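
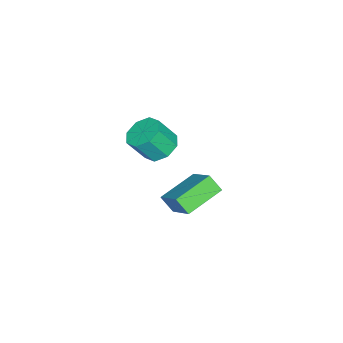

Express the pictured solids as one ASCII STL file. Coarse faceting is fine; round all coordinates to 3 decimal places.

solid 
facet normal -0.325 0.463 -0.825
outer loop
vertex 1.685 -2.667 0.878
vertex 1.13 -2.12 1.404
vertex 2.014 -2.062 1.088
endloop
endfacet
facet normal 0.828 -0.282 -0.485
outer loop
vertex 1.685 -2.667 0.878
vertex 2.014 -2.062 1.088
vertex 2.164 -3.347 2.09
endloop
endfacet
facet normal 0.828 -0.282 -0.485
outer loop
vertex 2.164 -3.347 2.09
vertex 2.014 -2.062 1.088
vertex 2.493 -2.742 2.3
endloop
endfacet
facet normal 0.325 -0.463 0.824
outer loop
vertex 2.164 -3.347 2.09
vertex 2.493 -2.742 2.3
vertex 1.61 -2.8 2.616
endloop
endfacet
facet normal -0.325 0.463 -0.825
outer loop
vertex 2.014 -2.062 1.088
vertex 1.13 -2.12 1.404
vertex 1.825 -1.491 1.483
endloop
endfacet
facet normal 0.908 0.395 -0.137
outer loop
vertex 2.014 -2.062 1.088
vertex 1.825 -1.491 1.483
vertex 2.493 -2.742 2.3
endloop
endfacet
facet normal 0.908 0.395 -0.137
outer loop
vertex 2.493 -2.742 2.3
vertex 1.825 -1.491 1.483
vertex 2.304 -2.171 2.695
endloop
endfacet
facet normal 0.325 -0.463 0.825
outer loop
vertex 2.493 -2.742 2.3
vertex 2.304 -2.171 2.695
vertex 1.61 -2.8 2.616
endloop
endfacet
facet normal -0.326 0.463 -0.824
outer loop
vertex 1.825 -1.491 1.483
vertex 1.13 -2.12 1.404
vertex 1.229 -1.289 1.832
endloop
endfacet
facet normal 0.456 0.841 0.292
outer loop
vertex 1.825 -1.491 1.483
vertex 1.229 -1.289 1.832
vertex 2.304 -2.171 2.695
endloop
endfacet
facet normal 0.456 0.841 0.292
outer loop
vertex 2.304 -2.171 2.695
vertex 1.229 -1.289 1.832
vertex 1.708 -1.969 3.044
endloop
endfacet
facet normal 0.326 -0.463 0.824
outer loop
vertex 2.304 -2.171 2.695
vertex 1.708 -1.969 3.044
vertex 1.61 -2.8 2.616
endloop
endfacet
facet normal -0.325 0.463 -0.824
outer loop
vertex 1.229 -1.289 1.832
vertex 1.13 -2.12 1.404
vertex 0.576 -1.573 1.93
endloop
endfacet
facet normal -0.263 0.793 0.549
outer loop
vertex 1.229 -1.289 1.832
vertex 0.576 -1.573 1.93
vertex 1.708 -1.969 3.044
endloop
endfacet
facet normal -0.263 0.793 0.549
outer loop
vertex 1.708 -1.969 3.044
vertex 0.576 -1.573 1.93
vertex 1.055 -2.253 3.142
endloop
endfacet
facet normal 0.325 -0.463 0.825
outer loop
vertex 1.708 -1.969 3.044
vertex 1.055 -2.253 3.142
vertex 1.61 -2.8 2.616
endloop
endfacet
facet normal -0.325 0.463 -0.824
outer loop
vertex 0.576 -1.573 1.93
vertex 1.13 -2.12 1.404
vertex 0.247 -2.178 1.72
endloop
endfacet
facet normal -0.828 0.282 0.485
outer loop
vertex 0.576 -1.573 1.93
vertex 0.247 -2.178 1.72
vertex 1.055 -2.253 3.142
endloop
endfacet
facet normal -0.828 0.282 0.485
outer loop
vertex 1.055 -2.253 3.142
vertex 0.247 -2.178 1.72
vertex 0.726 -2.858 2.932
endloop
endfacet
facet normal 0.325 -0.463 0.825
outer loop
vertex 1.055 -2.253 3.142
vertex 0.726 -2.858 2.932
vertex 1.61 -2.8 2.616
endloop
endfacet
facet normal -0.325 0.463 -0.825
outer loop
vertex 0.247 -2.178 1.72
vertex 1.13 -2.12 1.404
vertex 0.436 -2.749 1.325
endloop
endfacet
facet normal -0.908 -0.395 0.137
outer loop
vertex 0.247 -2.178 1.72
vertex 0.436 -2.749 1.325
vertex 0.726 -2.858 2.932
endloop
endfacet
facet normal -0.908 -0.395 0.137
outer loop
vertex 0.726 -2.858 2.932
vertex 0.436 -2.749 1.325
vertex 0.915 -3.429 2.537
endloop
endfacet
facet normal 0.325 -0.463 0.825
outer loop
vertex 0.726 -2.858 2.932
vertex 0.915 -3.429 2.537
vertex 1.61 -2.8 2.616
endloop
endfacet
facet normal -0.326 0.463 -0.824
outer loop
vertex 0.436 -2.749 1.325
vertex 1.13 -2.12 1.404
vertex 1.032 -2.951 0.976
endloop
endfacet
facet normal -0.456 -0.841 -0.292
outer loop
vertex 0.436 -2.749 1.325
vertex 1.032 -2.951 0.976
vertex 0.915 -3.429 2.537
endloop
endfacet
facet normal -0.456 -0.841 -0.292
outer loop
vertex 0.915 -3.429 2.537
vertex 1.032 -2.951 0.976
vertex 1.511 -3.631 2.188
endloop
endfacet
facet normal 0.326 -0.463 0.824
outer loop
vertex 0.915 -3.429 2.537
vertex 1.511 -3.631 2.188
vertex 1.61 -2.8 2.616
endloop
endfacet
facet normal -0.325 0.463 -0.825
outer loop
vertex 1.032 -2.951 0.976
vertex 1.13 -2.12 1.404
vertex 1.685 -2.667 0.878
endloop
endfacet
facet normal 0.263 -0.793 -0.549
outer loop
vertex 1.032 -2.951 0.976
vertex 1.685 -2.667 0.878
vertex 1.511 -3.631 2.188
endloop
endfacet
facet normal 0.263 -0.793 -0.549
outer loop
vertex 1.511 -3.631 2.188
vertex 1.685 -2.667 0.878
vertex 2.164 -3.347 2.09
endloop
endfacet
facet normal 0.325 -0.463 0.824
outer loop
vertex 1.511 -3.631 2.188
vertex 2.164 -3.347 2.09
vertex 1.61 -2.8 2.616
endloop
endfacet
facet normal -0.531 -0.602 -0.596
outer loop
vertex -0.317 -2.792 -3.77
vertex -2.078 -1.854 -3.148
vertex -0.227 -2.119 -4.531
endloop
endfacet
facet normal 0.843 -0.449 -0.297
outer loop
vertex 0.878 -0.866 -3.292
vertex -0.317 -2.792 -3.77
vertex -0.227 -2.119 -4.531
endloop
endfacet
facet normal -0.531 -0.602 -0.596
outer loop
vertex -0.227 -2.119 -4.531
vertex -2.078 -1.854 -3.148
vertex -1.988 -1.181 -3.909
endloop
endfacet
facet normal 0.088 0.660 -0.746
outer loop
vertex -1.988 -1.181 -3.909
vertex 0.878 -0.866 -3.292
vertex -0.227 -2.119 -4.531
endloop
endfacet
facet normal -0.088 -0.660 0.746
outer loop
vertex -0.317 -2.792 -3.77
vertex -0.973 -0.601 -1.909
vertex -2.078 -1.854 -3.148
endloop
endfacet
facet normal 0.843 -0.449 -0.297
outer loop
vertex 0.788 -1.539 -2.531
vertex -0.317 -2.792 -3.77
vertex 0.878 -0.866 -3.292
endloop
endfacet
facet normal -0.088 -0.660 0.746
outer loop
vertex 0.788 -1.539 -2.531
vertex -0.973 -0.601 -1.909
vertex -0.317 -2.792 -3.77
endloop
endfacet
facet normal -0.843 0.449 0.297
outer loop
vertex -2.078 -1.854 -3.148
vertex -0.973 -0.601 -1.909
vertex -1.988 -1.181 -3.909
endloop
endfacet
facet normal 0.088 0.660 -0.746
outer loop
vertex -0.883 0.072 -2.67
vertex 0.878 -0.866 -3.292
vertex -1.988 -1.181 -3.909
endloop
endfacet
facet normal -0.843 0.449 0.297
outer loop
vertex -1.988 -1.181 -3.909
vertex -0.973 -0.601 -1.909
vertex -0.883 0.072 -2.67
endloop
endfacet
facet normal 0.531 0.602 0.596
outer loop
vertex -0.883 0.072 -2.67
vertex 0.788 -1.539 -2.531
vertex 0.878 -0.866 -3.292
endloop
endfacet
facet normal 0.531 0.602 0.596
outer loop
vertex -0.973 -0.601 -1.909
vertex 0.788 -1.539 -2.531
vertex -0.883 0.072 -2.67
endloop
endfacet

endsolid


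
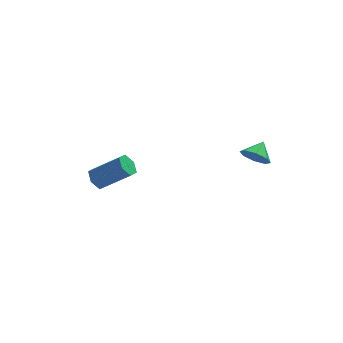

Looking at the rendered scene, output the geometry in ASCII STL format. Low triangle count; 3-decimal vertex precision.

solid 
facet normal -0.764 0.188 -0.617
outer loop
vertex -3.58 1.524 -4.496
vertex -4.011 1.634 -3.929
vertex -3.645 2.184 -4.215
endloop
endfacet
facet normal 0.639 0.354 -0.683
outer loop
vertex -3.58 1.524 -4.496
vertex -3.645 2.184 -4.215
vertex -1.998 1.137 -3.217
endloop
endfacet
facet normal 0.639 0.354 -0.683
outer loop
vertex -1.998 1.137 -3.217
vertex -3.645 2.184 -4.215
vertex -2.064 1.797 -2.937
endloop
endfacet
facet normal 0.764 -0.186 0.618
outer loop
vertex -1.998 1.137 -3.217
vertex -2.064 1.797 -2.937
vertex -2.429 1.246 -2.651
endloop
endfacet
facet normal -0.764 0.187 -0.618
outer loop
vertex -3.645 2.184 -4.215
vertex -4.011 1.634 -3.929
vertex -4.076 2.293 -3.649
endloop
endfacet
facet normal 0.241 0.971 -0.004
outer loop
vertex -3.645 2.184 -4.215
vertex -4.076 2.293 -3.649
vertex -2.064 1.797 -2.937
endloop
endfacet
facet normal 0.241 0.971 -0.004
outer loop
vertex -2.064 1.797 -2.937
vertex -4.076 2.293 -3.649
vertex -2.495 1.906 -2.37
endloop
endfacet
facet normal 0.765 -0.186 0.617
outer loop
vertex -2.064 1.797 -2.937
vertex -2.495 1.906 -2.37
vertex -2.429 1.246 -2.651
endloop
endfacet
facet normal -0.764 0.187 -0.618
outer loop
vertex -4.076 2.293 -3.649
vertex -4.011 1.634 -3.929
vertex -4.442 1.743 -3.363
endloop
endfacet
facet normal -0.398 0.618 0.679
outer loop
vertex -4.076 2.293 -3.649
vertex -4.442 1.743 -3.363
vertex -2.495 1.906 -2.37
endloop
endfacet
facet normal -0.398 0.617 0.679
outer loop
vertex -2.495 1.906 -2.37
vertex -4.442 1.743 -3.363
vertex -2.86 1.356 -2.084
endloop
endfacet
facet normal 0.764 -0.186 0.617
outer loop
vertex -2.495 1.906 -2.37
vertex -2.86 1.356 -2.084
vertex -2.429 1.246 -2.651
endloop
endfacet
facet normal -0.764 0.186 -0.618
outer loop
vertex -4.442 1.743 -3.363
vertex -4.011 1.634 -3.929
vertex -4.376 1.083 -3.643
endloop
endfacet
facet normal -0.639 -0.354 0.683
outer loop
vertex -4.442 1.743 -3.363
vertex -4.376 1.083 -3.643
vertex -2.86 1.356 -2.084
endloop
endfacet
facet normal -0.639 -0.354 0.683
outer loop
vertex -2.86 1.356 -2.084
vertex -4.376 1.083 -3.643
vertex -2.795 0.696 -2.365
endloop
endfacet
facet normal 0.764 -0.188 0.617
outer loop
vertex -2.86 1.356 -2.084
vertex -2.795 0.696 -2.365
vertex -2.429 1.246 -2.651
endloop
endfacet
facet normal -0.765 0.186 -0.617
outer loop
vertex -4.376 1.083 -3.643
vertex -4.011 1.634 -3.929
vertex -3.945 0.974 -4.21
endloop
endfacet
facet normal -0.241 -0.971 0.004
outer loop
vertex -4.376 1.083 -3.643
vertex -3.945 0.974 -4.21
vertex -2.795 0.696 -2.365
endloop
endfacet
facet normal -0.241 -0.971 0.004
outer loop
vertex -2.795 0.696 -2.365
vertex -3.945 0.974 -4.21
vertex -2.364 0.587 -2.931
endloop
endfacet
facet normal 0.764 -0.187 0.618
outer loop
vertex -2.795 0.696 -2.365
vertex -2.364 0.587 -2.931
vertex -2.429 1.246 -2.651
endloop
endfacet
facet normal -0.764 0.186 -0.617
outer loop
vertex -3.945 0.974 -4.21
vertex -4.011 1.634 -3.929
vertex -3.58 1.524 -4.496
endloop
endfacet
facet normal 0.398 -0.617 -0.679
outer loop
vertex -3.945 0.974 -4.21
vertex -3.58 1.524 -4.496
vertex -2.364 0.587 -2.931
endloop
endfacet
facet normal 0.398 -0.618 -0.679
outer loop
vertex -2.364 0.587 -2.931
vertex -3.58 1.524 -4.496
vertex -1.998 1.137 -3.217
endloop
endfacet
facet normal 0.764 -0.187 0.618
outer loop
vertex -2.364 0.587 -2.931
vertex -1.998 1.137 -3.217
vertex -2.429 1.246 -2.651
endloop
endfacet
facet normal -0.518 -0.705 -0.485
outer loop
vertex 3.788 -3.43 0.824
vertex 3.271 -3.486 1.458
vertex 3.302 -3.037 0.772
endloop
endfacet
facet normal 0.598 0.684 -0.417
outer loop
vertex 3.788 -3.43 0.824
vertex 3.302 -3.037 0.772
vertex 3.809 -2.754 1.962
endloop
endfacet
facet normal -0.518 -0.705 -0.485
outer loop
vertex 3.302 -3.037 0.772
vertex 3.271 -3.486 1.458
vertex 2.797 -2.907 1.122
endloop
endfacet
facet normal 0.069 0.964 -0.258
outer loop
vertex 3.302 -3.037 0.772
vertex 2.797 -2.907 1.122
vertex 3.809 -2.754 1.962
endloop
endfacet
facet normal -0.517 -0.705 -0.485
outer loop
vertex 2.797 -2.907 1.122
vertex 3.271 -3.486 1.458
vertex 2.57 -3.116 1.668
endloop
endfacet
facet normal -0.321 0.921 0.219
outer loop
vertex 2.797 -2.907 1.122
vertex 2.57 -3.116 1.668
vertex 3.809 -2.754 1.962
endloop
endfacet
facet normal -0.517 -0.705 -0.486
outer loop
vertex 2.57 -3.116 1.668
vertex 3.271 -3.486 1.458
vertex 2.753 -3.542 2.091
endloop
endfacet
facet normal -0.345 0.583 0.736
outer loop
vertex 2.57 -3.116 1.668
vertex 2.753 -3.542 2.091
vertex 3.809 -2.754 1.962
endloop
endfacet
facet normal -0.518 -0.703 -0.486
outer loop
vertex 2.753 -3.542 2.091
vertex 3.271 -3.486 1.458
vertex 3.239 -3.936 2.143
endloop
endfacet
facet normal 0.012 0.146 0.989
outer loop
vertex 2.753 -3.542 2.091
vertex 3.239 -3.936 2.143
vertex 3.809 -2.754 1.962
endloop
endfacet
facet normal -0.518 -0.704 -0.486
outer loop
vertex 3.239 -3.936 2.143
vertex 3.271 -3.486 1.458
vertex 3.744 -4.066 1.793
endloop
endfacet
facet normal 0.541 -0.134 0.830
outer loop
vertex 3.239 -3.936 2.143
vertex 3.744 -4.066 1.793
vertex 3.809 -2.754 1.962
endloop
endfacet
facet normal -0.518 -0.704 -0.486
outer loop
vertex 3.744 -4.066 1.793
vertex 3.271 -3.486 1.458
vertex 3.971 -3.856 1.247
endloop
endfacet
facet normal 0.931 -0.091 0.352
outer loop
vertex 3.744 -4.066 1.793
vertex 3.971 -3.856 1.247
vertex 3.809 -2.754 1.962
endloop
endfacet
facet normal -0.518 -0.704 -0.485
outer loop
vertex 3.971 -3.856 1.247
vertex 3.271 -3.486 1.458
vertex 3.788 -3.43 0.824
endloop
endfacet
facet normal 0.955 0.247 -0.164
outer loop
vertex 3.971 -3.856 1.247
vertex 3.788 -3.43 0.824
vertex 3.809 -2.754 1.962
endloop
endfacet

endsolid


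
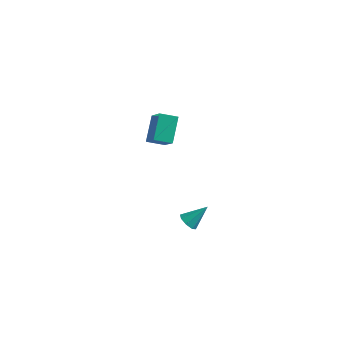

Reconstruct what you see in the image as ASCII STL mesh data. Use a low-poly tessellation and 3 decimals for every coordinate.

solid 
facet normal -0.893 -0.353 0.278
outer loop
vertex 0.535 -1.241 3.715
vertex 0.346 -0.011 4.671
vertex -0.301 -0.256 2.282
endloop
endfacet
facet normal 0.121 -0.784 -0.609
outer loop
vertex 0.574 0.091 2.009
vertex 0.535 -1.241 3.715
vertex -0.301 -0.256 2.282
endloop
endfacet
facet normal -0.893 -0.354 0.278
outer loop
vertex -0.301 -0.256 2.282
vertex 0.346 -0.011 4.671
vertex -0.491 0.975 3.238
endloop
endfacet
facet normal -0.434 0.510 -0.743
outer loop
vertex -0.491 0.975 3.238
vertex 0.574 0.091 2.009
vertex -0.301 -0.256 2.282
endloop
endfacet
facet normal 0.434 -0.510 0.742
outer loop
vertex 0.535 -1.241 3.715
vertex 1.221 0.336 4.398
vertex 0.346 -0.011 4.671
endloop
endfacet
facet normal 0.120 -0.784 -0.609
outer loop
vertex 1.411 -0.895 3.442
vertex 0.535 -1.241 3.715
vertex 0.574 0.091 2.009
endloop
endfacet
facet normal 0.433 -0.510 0.743
outer loop
vertex 1.411 -0.895 3.442
vertex 1.221 0.336 4.398
vertex 0.535 -1.241 3.715
endloop
endfacet
facet normal -0.121 0.784 0.610
outer loop
vertex 0.346 -0.011 4.671
vertex 1.221 0.336 4.398
vertex -0.491 0.975 3.238
endloop
endfacet
facet normal -0.433 0.511 -0.743
outer loop
vertex 0.385 1.321 2.965
vertex 0.574 0.091 2.009
vertex -0.491 0.975 3.238
endloop
endfacet
facet normal -0.120 0.784 0.609
outer loop
vertex -0.491 0.975 3.238
vertex 1.221 0.336 4.398
vertex 0.385 1.321 2.965
endloop
endfacet
facet normal 0.893 0.354 -0.278
outer loop
vertex 0.385 1.321 2.965
vertex 1.411 -0.895 3.442
vertex 0.574 0.091 2.009
endloop
endfacet
facet normal 0.893 0.354 -0.278
outer loop
vertex 1.221 0.336 4.398
vertex 1.411 -0.895 3.442
vertex 0.385 1.321 2.965
endloop
endfacet
facet normal -0.553 -0.534 -0.640
outer loop
vertex 2.623 -0.749 -3.706
vertex 2.14 -0.626 -3.391
vertex 2.418 -0.371 -3.844
endloop
endfacet
facet normal 0.851 0.305 -0.427
outer loop
vertex 2.623 -0.749 -3.706
vertex 2.418 -0.371 -3.844
vertex 2.92 0.126 -2.489
endloop
endfacet
facet normal -0.553 -0.534 -0.640
outer loop
vertex 2.418 -0.371 -3.844
vertex 2.14 -0.626 -3.391
vertex 2.05 -0.142 -3.717
endloop
endfacet
facet normal 0.362 0.824 -0.436
outer loop
vertex 2.418 -0.371 -3.844
vertex 2.05 -0.142 -3.717
vertex 2.92 0.126 -2.489
endloop
endfacet
facet normal -0.554 -0.533 -0.639
outer loop
vertex 2.05 -0.142 -3.717
vertex 2.14 -0.626 -3.391
vertex 1.735 -0.197 -3.398
endloop
endfacet
facet normal -0.224 0.973 -0.054
outer loop
vertex 2.05 -0.142 -3.717
vertex 1.735 -0.197 -3.398
vertex 2.92 0.126 -2.489
endloop
endfacet
facet normal -0.553 -0.533 -0.640
outer loop
vertex 1.735 -0.197 -3.398
vertex 2.14 -0.626 -3.391
vertex 1.657 -0.503 -3.076
endloop
endfacet
facet normal -0.561 0.664 0.495
outer loop
vertex 1.735 -0.197 -3.398
vertex 1.657 -0.503 -3.076
vertex 2.92 0.126 -2.489
endloop
endfacet
facet normal -0.553 -0.534 -0.640
outer loop
vertex 1.657 -0.503 -3.076
vertex 2.14 -0.626 -3.391
vertex 1.862 -0.881 -2.938
endloop
endfacet
facet normal -0.452 0.079 0.888
outer loop
vertex 1.657 -0.503 -3.076
vertex 1.862 -0.881 -2.938
vertex 2.92 0.126 -2.489
endloop
endfacet
facet normal -0.553 -0.534 -0.640
outer loop
vertex 1.862 -0.881 -2.938
vertex 2.14 -0.626 -3.391
vertex 2.23 -1.11 -3.065
endloop
endfacet
facet normal 0.037 -0.439 0.898
outer loop
vertex 1.862 -0.881 -2.938
vertex 2.23 -1.11 -3.065
vertex 2.92 0.126 -2.489
endloop
endfacet
facet normal -0.554 -0.533 -0.639
outer loop
vertex 2.23 -1.11 -3.065
vertex 2.14 -0.626 -3.391
vertex 2.545 -1.055 -3.384
endloop
endfacet
facet normal 0.624 -0.588 0.515
outer loop
vertex 2.23 -1.11 -3.065
vertex 2.545 -1.055 -3.384
vertex 2.92 0.126 -2.489
endloop
endfacet
facet normal -0.553 -0.533 -0.640
outer loop
vertex 2.545 -1.055 -3.384
vertex 2.14 -0.626 -3.391
vertex 2.623 -0.749 -3.706
endloop
endfacet
facet normal 0.960 -0.280 -0.033
outer loop
vertex 2.545 -1.055 -3.384
vertex 2.623 -0.749 -3.706
vertex 2.92 0.126 -2.489
endloop
endfacet

endsolid


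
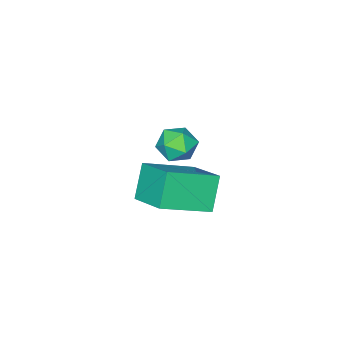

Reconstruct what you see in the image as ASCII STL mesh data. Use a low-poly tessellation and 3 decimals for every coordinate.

solid 
facet normal -0.708 0.562 -0.428
outer loop
vertex -2.24 -3.122 -1.445
vertex -2.677 -3.573 -1.315
vertex -2.562 -3.106 -0.891
endloop
endfacet
facet normal -0.195 0.971 -0.141
outer loop
vertex -2.24 -3.122 -1.445
vertex -2.562 -3.106 -0.891
vertex -1.933 -2.981 -0.9
endloop
endfacet
facet normal 0.425 0.789 -0.443
outer loop
vertex -2.24 -3.122 -1.445
vertex -1.933 -2.981 -0.9
vertex -1.66 -3.37 -1.331
endloop
endfacet
facet normal 0.295 0.270 -0.916
outer loop
vertex -2.24 -3.122 -1.445
vertex -1.66 -3.37 -1.331
vertex -2.12 -3.736 -1.587
endloop
endfacet
facet normal -0.404 0.130 -0.905
outer loop
vertex -2.24 -3.122 -1.445
vertex -2.12 -3.736 -1.587
vertex -2.677 -3.573 -1.315
endloop
endfacet
facet normal -0.155 0.818 0.554
outer loop
vertex -1.933 -2.981 -0.9
vertex -2.562 -3.106 -0.891
vertex -2.18 -3.344 -0.433
endloop
endfacet
facet normal -0.983 0.158 0.093
outer loop
vertex -2.562 -3.106 -0.891
vertex -2.677 -3.573 -1.315
vertex -2.64 -3.71 -0.689
endloop
endfacet
facet normal -0.491 -0.542 -0.681
outer loop
vertex -2.677 -3.573 -1.315
vertex -2.12 -3.736 -1.587
vertex -2.367 -4.099 -1.12
endloop
endfacet
facet normal 0.641 -0.317 -0.699
outer loop
vertex -2.12 -3.736 -1.587
vertex -1.66 -3.37 -1.331
vertex -1.738 -3.974 -1.129
endloop
endfacet
facet normal 0.849 0.524 0.065
outer loop
vertex -1.66 -3.37 -1.331
vertex -1.933 -2.981 -0.9
vertex -1.623 -3.507 -0.705
endloop
endfacet
facet normal -0.295 -0.270 0.916
outer loop
vertex -2.06 -3.958 -0.575
vertex -2.18 -3.344 -0.433
vertex -2.64 -3.71 -0.689
endloop
endfacet
facet normal -0.425 -0.789 0.443
outer loop
vertex -2.06 -3.958 -0.575
vertex -2.64 -3.71 -0.689
vertex -2.367 -4.099 -1.12
endloop
endfacet
facet normal 0.195 -0.971 0.141
outer loop
vertex -2.06 -3.958 -0.575
vertex -2.367 -4.099 -1.12
vertex -1.738 -3.974 -1.129
endloop
endfacet
facet normal 0.708 -0.562 0.428
outer loop
vertex -2.06 -3.958 -0.575
vertex -1.738 -3.974 -1.129
vertex -1.623 -3.507 -0.705
endloop
endfacet
facet normal 0.404 -0.130 0.905
outer loop
vertex -2.06 -3.958 -0.575
vertex -1.623 -3.507 -0.705
vertex -2.18 -3.344 -0.433
endloop
endfacet
facet normal -0.641 0.317 0.699
outer loop
vertex -2.64 -3.71 -0.689
vertex -2.18 -3.344 -0.433
vertex -2.562 -3.106 -0.891
endloop
endfacet
facet normal -0.849 -0.524 -0.065
outer loop
vertex -2.367 -4.099 -1.12
vertex -2.64 -3.71 -0.689
vertex -2.677 -3.573 -1.315
endloop
endfacet
facet normal 0.155 -0.818 -0.554
outer loop
vertex -1.738 -3.974 -1.129
vertex -2.367 -4.099 -1.12
vertex -2.12 -3.736 -1.587
endloop
endfacet
facet normal 0.983 -0.158 -0.093
outer loop
vertex -1.623 -3.507 -0.705
vertex -1.738 -3.974 -1.129
vertex -1.66 -3.37 -1.331
endloop
endfacet
facet normal 0.491 0.542 0.681
outer loop
vertex -2.18 -3.344 -0.433
vertex -1.623 -3.507 -0.705
vertex -1.933 -2.981 -0.9
endloop
endfacet
facet normal -0.512 -0.268 0.816
outer loop
vertex 1.12 -0.621 1.736
vertex -0.168 -0.047 1.117
vertex 0.866 -1.767 1.201
endloop
endfacet
facet normal 0.837 -0.373 0.401
outer loop
vertex 1.428 -1.473 0.303
vertex 1.12 -0.621 1.736
vertex 0.866 -1.767 1.201
endloop
endfacet
facet normal -0.511 -0.267 0.817
outer loop
vertex 0.866 -1.767 1.201
vertex -0.168 -0.047 1.117
vertex -0.422 -1.193 0.583
endloop
endfacet
facet normal -0.197 -0.889 -0.414
outer loop
vertex -0.422 -1.193 0.583
vertex 1.428 -1.473 0.303
vertex 0.866 -1.767 1.201
endloop
endfacet
facet normal 0.197 0.889 0.414
outer loop
vertex 1.12 -0.621 1.736
vertex 0.394 0.247 0.219
vertex -0.168 -0.047 1.117
endloop
endfacet
facet normal 0.837 -0.372 0.401
outer loop
vertex 1.682 -0.327 0.837
vertex 1.12 -0.621 1.736
vertex 1.428 -1.473 0.303
endloop
endfacet
facet normal 0.197 0.889 0.414
outer loop
vertex 1.682 -0.327 0.837
vertex 0.394 0.247 0.219
vertex 1.12 -0.621 1.736
endloop
endfacet
facet normal -0.837 0.373 -0.402
outer loop
vertex -0.168 -0.047 1.117
vertex 0.394 0.247 0.219
vertex -0.422 -1.193 0.583
endloop
endfacet
facet normal -0.197 -0.889 -0.414
outer loop
vertex 0.14 -0.899 -0.316
vertex 1.428 -1.473 0.303
vertex -0.422 -1.193 0.583
endloop
endfacet
facet normal -0.837 0.373 -0.401
outer loop
vertex -0.422 -1.193 0.583
vertex 0.394 0.247 0.219
vertex 0.14 -0.899 -0.316
endloop
endfacet
facet normal 0.512 0.267 -0.817
outer loop
vertex 0.14 -0.899 -0.316
vertex 1.682 -0.327 0.837
vertex 1.428 -1.473 0.303
endloop
endfacet
facet normal 0.511 0.268 -0.817
outer loop
vertex 0.394 0.247 0.219
vertex 1.682 -0.327 0.837
vertex 0.14 -0.899 -0.316
endloop
endfacet

endsolid


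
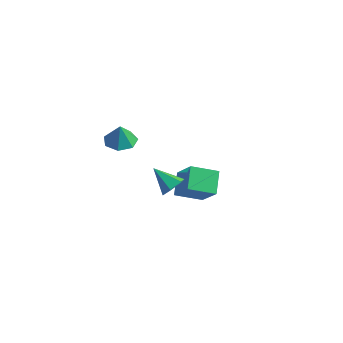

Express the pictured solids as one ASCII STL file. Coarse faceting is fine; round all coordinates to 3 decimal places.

solid 
facet normal -0.087 0.120 -0.989
outer loop
vertex -0.608 -3.308 2.888
vertex -1.482 -3.167 2.982
vertex -0.82 -2.573 2.996
endloop
endfacet
facet normal 0.846 0.170 0.506
outer loop
vertex -0.608 -3.308 2.888
vertex -0.82 -2.573 2.996
vertex -1.378 -3.313 4.178
endloop
endfacet
facet normal -0.087 0.120 -0.989
outer loop
vertex -0.82 -2.573 2.996
vertex -1.482 -3.167 2.982
vertex -1.53 -2.286 3.093
endloop
endfacet
facet normal 0.367 0.701 0.612
outer loop
vertex -0.82 -2.573 2.996
vertex -1.53 -2.286 3.093
vertex -1.378 -3.313 4.178
endloop
endfacet
facet normal -0.086 0.120 -0.989
outer loop
vertex -1.53 -2.286 3.093
vertex -1.482 -3.167 2.982
vertex -2.204 -2.662 3.106
endloop
endfacet
facet normal -0.352 0.655 0.669
outer loop
vertex -1.53 -2.286 3.093
vertex -2.204 -2.662 3.106
vertex -1.378 -3.313 4.178
endloop
endfacet
facet normal -0.085 0.121 -0.989
outer loop
vertex -2.204 -2.662 3.106
vertex -1.482 -3.167 2.982
vertex -2.335 -3.419 3.025
endloop
endfacet
facet normal -0.771 0.066 0.634
outer loop
vertex -2.204 -2.662 3.106
vertex -2.335 -3.419 3.025
vertex -1.378 -3.313 4.178
endloop
endfacet
facet normal -0.085 0.120 -0.989
outer loop
vertex -2.335 -3.419 3.025
vertex -1.482 -3.167 2.982
vertex -1.823 -3.986 2.912
endloop
endfacet
facet normal -0.573 -0.623 0.533
outer loop
vertex -2.335 -3.419 3.025
vertex -1.823 -3.986 2.912
vertex -1.378 -3.313 4.178
endloop
endfacet
facet normal -0.086 0.120 -0.989
outer loop
vertex -1.823 -3.986 2.912
vertex -1.482 -3.167 2.982
vertex -1.055 -3.937 2.851
endloop
endfacet
facet normal 0.092 -0.892 0.442
outer loop
vertex -1.823 -3.986 2.912
vertex -1.055 -3.937 2.851
vertex -1.378 -3.313 4.178
endloop
endfacet
facet normal -0.087 0.120 -0.989
outer loop
vertex -1.055 -3.937 2.851
vertex -1.482 -3.167 2.982
vertex -0.608 -3.308 2.888
endloop
endfacet
facet normal 0.724 -0.540 0.430
outer loop
vertex -1.055 -3.937 2.851
vertex -0.608 -3.308 2.888
vertex -1.378 -3.313 4.178
endloop
endfacet
facet normal 0.788 0.040 -0.614
outer loop
vertex 2.351 -3.231 1.576
vertex 1.899 -3.279 0.993
vertex 2.079 -2.616 1.267
endloop
endfacet
facet normal 0.149 0.496 0.856
outer loop
vertex 2.351 -3.231 1.576
vertex 2.079 -2.616 1.267
vertex 0.701 -3.341 1.927
endloop
endfacet
facet normal 0.787 0.040 -0.615
outer loop
vertex 2.079 -2.616 1.267
vertex 1.899 -3.279 0.993
vertex 1.626 -2.664 0.684
endloop
endfacet
facet normal -0.372 0.903 0.215
outer loop
vertex 2.079 -2.616 1.267
vertex 1.626 -2.664 0.684
vertex 0.701 -3.341 1.927
endloop
endfacet
facet normal 0.788 0.041 -0.614
outer loop
vertex 1.626 -2.664 0.684
vertex 1.899 -3.279 0.993
vertex 1.446 -3.327 0.409
endloop
endfacet
facet normal -0.827 0.392 -0.402
outer loop
vertex 1.626 -2.664 0.684
vertex 1.446 -3.327 0.409
vertex 0.701 -3.341 1.927
endloop
endfacet
facet normal 0.788 0.040 -0.614
outer loop
vertex 1.446 -3.327 0.409
vertex 1.899 -3.279 0.993
vertex 1.718 -3.942 0.718
endloop
endfacet
facet normal -0.761 -0.527 -0.378
outer loop
vertex 1.446 -3.327 0.409
vertex 1.718 -3.942 0.718
vertex 0.701 -3.341 1.927
endloop
endfacet
facet normal 0.787 0.040 -0.615
outer loop
vertex 1.718 -3.942 0.718
vertex 1.899 -3.279 0.993
vertex 2.171 -3.894 1.301
endloop
endfacet
facet normal -0.240 -0.935 0.263
outer loop
vertex 1.718 -3.942 0.718
vertex 2.171 -3.894 1.301
vertex 0.701 -3.341 1.927
endloop
endfacet
facet normal 0.788 0.041 -0.614
outer loop
vertex 2.171 -3.894 1.301
vertex 1.899 -3.279 0.993
vertex 2.351 -3.231 1.576
endloop
endfacet
facet normal 0.215 -0.423 0.880
outer loop
vertex 2.171 -3.894 1.301
vertex 2.351 -3.231 1.576
vertex 0.701 -3.341 1.927
endloop
endfacet
facet normal -0.674 -0.648 0.353
outer loop
vertex 0.132 0.393 -2.455
vertex -0.448 1.475 -1.576
vertex -1.117 0.902 -3.905
endloop
endfacet
facet normal 0.384 -0.716 -0.582
outer loop
vertex -0.012 1.965 -4.484
vertex 0.132 0.393 -2.455
vertex -1.117 0.902 -3.905
endloop
endfacet
facet normal -0.674 -0.649 0.353
outer loop
vertex -1.117 0.902 -3.905
vertex -0.448 1.475 -1.576
vertex -1.697 1.984 -3.025
endloop
endfacet
facet normal -0.631 0.257 -0.732
outer loop
vertex -1.697 1.984 -3.025
vertex -0.012 1.965 -4.484
vertex -1.117 0.902 -3.905
endloop
endfacet
facet normal 0.631 -0.257 0.732
outer loop
vertex 0.132 0.393 -2.455
vertex 0.657 2.538 -2.155
vertex -0.448 1.475 -1.576
endloop
endfacet
facet normal 0.384 -0.717 -0.582
outer loop
vertex 1.237 1.456 -3.035
vertex 0.132 0.393 -2.455
vertex -0.012 1.965 -4.484
endloop
endfacet
facet normal 0.631 -0.257 0.732
outer loop
vertex 1.237 1.456 -3.035
vertex 0.657 2.538 -2.155
vertex 0.132 0.393 -2.455
endloop
endfacet
facet normal -0.384 0.716 0.583
outer loop
vertex -0.448 1.475 -1.576
vertex 0.657 2.538 -2.155
vertex -1.697 1.984 -3.025
endloop
endfacet
facet normal -0.631 0.257 -0.732
outer loop
vertex -0.592 3.047 -3.605
vertex -0.012 1.965 -4.484
vertex -1.697 1.984 -3.025
endloop
endfacet
facet normal -0.384 0.717 0.582
outer loop
vertex -1.697 1.984 -3.025
vertex 0.657 2.538 -2.155
vertex -0.592 3.047 -3.605
endloop
endfacet
facet normal 0.674 0.648 -0.353
outer loop
vertex -0.592 3.047 -3.605
vertex 1.237 1.456 -3.035
vertex -0.012 1.965 -4.484
endloop
endfacet
facet normal 0.674 0.649 -0.353
outer loop
vertex 0.657 2.538 -2.155
vertex 1.237 1.456 -3.035
vertex -0.592 3.047 -3.605
endloop
endfacet

endsolid


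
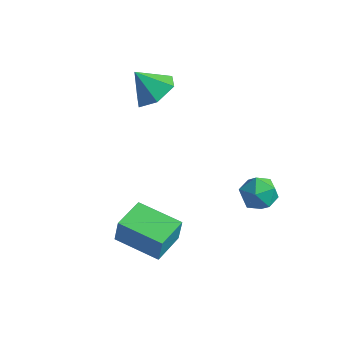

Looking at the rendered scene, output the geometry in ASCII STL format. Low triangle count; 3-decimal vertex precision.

solid 
facet normal 0.578 0.220 -0.786
outer loop
vertex -2.411 1.631 0.362
vertex -2.957 2.314 0.151
vertex -2.259 2.45 0.703
endloop
endfacet
facet normal 0.361 -0.415 0.835
outer loop
vertex -2.411 1.631 0.362
vertex -2.259 2.45 0.703
vertex -3.663 2.046 1.109
endloop
endfacet
facet normal 0.578 0.220 -0.786
outer loop
vertex -2.259 2.45 0.703
vertex -2.957 2.314 0.151
vertex -2.806 3.133 0.492
endloop
endfacet
facet normal 0.147 0.398 0.906
outer loop
vertex -2.259 2.45 0.703
vertex -2.806 3.133 0.492
vertex -3.663 2.046 1.109
endloop
endfacet
facet normal 0.578 0.220 -0.786
outer loop
vertex -2.806 3.133 0.492
vertex -2.957 2.314 0.151
vertex -3.504 2.997 -0.06
endloop
endfacet
facet normal -0.525 0.694 0.493
outer loop
vertex -2.806 3.133 0.492
vertex -3.504 2.997 -0.06
vertex -3.663 2.046 1.109
endloop
endfacet
facet normal 0.578 0.220 -0.786
outer loop
vertex -3.504 2.997 -0.06
vertex -2.957 2.314 0.151
vertex -3.655 2.178 -0.401
endloop
endfacet
facet normal -0.984 0.177 0.010
outer loop
vertex -3.504 2.997 -0.06
vertex -3.655 2.178 -0.401
vertex -3.663 2.046 1.109
endloop
endfacet
facet normal 0.578 0.220 -0.786
outer loop
vertex -3.655 2.178 -0.401
vertex -2.957 2.314 0.151
vertex -3.108 1.495 -0.19
endloop
endfacet
facet normal -0.770 -0.635 -0.060
outer loop
vertex -3.655 2.178 -0.401
vertex -3.108 1.495 -0.19
vertex -3.663 2.046 1.109
endloop
endfacet
facet normal 0.579 0.220 -0.785
outer loop
vertex -3.108 1.495 -0.19
vertex -2.957 2.314 0.151
vertex -2.411 1.631 0.362
endloop
endfacet
facet normal -0.098 -0.931 0.353
outer loop
vertex -3.108 1.495 -0.19
vertex -2.411 1.631 0.362
vertex -3.663 2.046 1.109
endloop
endfacet
facet normal 0.223 0.543 0.809
outer loop
vertex 1.486 2.945 -3.027
vertex 1.257 2.349 -2.564
vertex 2.007 2.397 -2.803
endloop
endfacet
facet normal 0.644 0.719 0.260
outer loop
vertex 1.486 2.945 -3.027
vertex 2.007 2.397 -2.803
vertex 2.009 2.664 -3.545
endloop
endfacet
facet normal 0.226 0.934 -0.278
outer loop
vertex 1.486 2.945 -3.027
vertex 2.009 2.664 -3.545
vertex 1.261 2.78 -3.764
endloop
endfacet
facet normal -0.451 0.890 -0.061
outer loop
vertex 1.486 2.945 -3.027
vertex 1.261 2.78 -3.764
vertex 0.796 2.586 -3.158
endloop
endfacet
facet normal -0.454 0.649 0.611
outer loop
vertex 1.486 2.945 -3.027
vertex 0.796 2.586 -3.158
vertex 1.257 2.349 -2.564
endloop
endfacet
facet normal 0.990 0.131 0.050
outer loop
vertex 2.009 2.664 -3.545
vertex 2.007 2.397 -2.803
vertex 2.104 1.894 -3.402
endloop
endfacet
facet normal 0.309 -0.154 0.939
outer loop
vertex 2.007 2.397 -2.803
vertex 1.257 2.349 -2.564
vertex 1.639 1.7 -2.796
endloop
endfacet
facet normal -0.786 0.018 0.617
outer loop
vertex 1.257 2.349 -2.564
vertex 0.796 2.586 -3.158
vertex 0.891 1.816 -3.015
endloop
endfacet
facet normal -0.783 0.408 -0.470
outer loop
vertex 0.796 2.586 -3.158
vertex 1.261 2.78 -3.764
vertex 0.893 2.083 -3.757
endloop
endfacet
facet normal 0.314 0.478 -0.820
outer loop
vertex 1.261 2.78 -3.764
vertex 2.009 2.664 -3.545
vertex 1.643 2.131 -3.996
endloop
endfacet
facet normal 0.451 -0.890 0.061
outer loop
vertex 1.414 1.535 -3.533
vertex 2.104 1.894 -3.402
vertex 1.639 1.7 -2.796
endloop
endfacet
facet normal -0.226 -0.934 0.278
outer loop
vertex 1.414 1.535 -3.533
vertex 1.639 1.7 -2.796
vertex 0.891 1.816 -3.015
endloop
endfacet
facet normal -0.644 -0.719 -0.260
outer loop
vertex 1.414 1.535 -3.533
vertex 0.891 1.816 -3.015
vertex 0.893 2.083 -3.757
endloop
endfacet
facet normal -0.223 -0.543 -0.809
outer loop
vertex 1.414 1.535 -3.533
vertex 0.893 2.083 -3.757
vertex 1.643 2.131 -3.996
endloop
endfacet
facet normal 0.454 -0.649 -0.611
outer loop
vertex 1.414 1.535 -3.533
vertex 1.643 2.131 -3.996
vertex 2.104 1.894 -3.402
endloop
endfacet
facet normal 0.783 -0.408 0.470
outer loop
vertex 1.639 1.7 -2.796
vertex 2.104 1.894 -3.402
vertex 2.007 2.397 -2.803
endloop
endfacet
facet normal -0.314 -0.478 0.820
outer loop
vertex 0.891 1.816 -3.015
vertex 1.639 1.7 -2.796
vertex 1.257 2.349 -2.564
endloop
endfacet
facet normal -0.990 -0.131 -0.050
outer loop
vertex 0.893 2.083 -3.757
vertex 0.891 1.816 -3.015
vertex 0.796 2.586 -3.158
endloop
endfacet
facet normal -0.309 0.154 -0.939
outer loop
vertex 1.643 2.131 -3.996
vertex 0.893 2.083 -3.757
vertex 1.261 2.78 -3.764
endloop
endfacet
facet normal 0.786 -0.018 -0.617
outer loop
vertex 2.104 1.894 -3.402
vertex 1.643 2.131 -3.996
vertex 2.009 2.664 -3.545
endloop
endfacet
facet normal -0.988 -0.068 0.139
outer loop
vertex -1.309 -2.348 -2.645
vertex -1.405 -1.001 -2.672
vertex -1.445 -2.377 -3.626
endloop
endfacet
facet normal 0.071 -0.997 0.020
outer loop
vertex 0.285 -2.259 -3.868
vertex -1.309 -2.348 -2.645
vertex -1.445 -2.377 -3.626
endloop
endfacet
facet normal -0.988 -0.067 0.138
outer loop
vertex -1.445 -2.377 -3.626
vertex -1.405 -1.001 -2.672
vertex -1.54 -1.03 -3.652
endloop
endfacet
facet normal -0.137 -0.029 -0.990
outer loop
vertex -1.54 -1.03 -3.652
vertex 0.285 -2.259 -3.868
vertex -1.445 -2.377 -3.626
endloop
endfacet
facet normal 0.136 0.030 0.990
outer loop
vertex -1.309 -2.348 -2.645
vertex 0.325 -0.883 -2.914
vertex -1.405 -1.001 -2.672
endloop
endfacet
facet normal 0.071 -0.997 0.020
outer loop
vertex 0.42 -2.23 -2.888
vertex -1.309 -2.348 -2.645
vertex 0.285 -2.259 -3.868
endloop
endfacet
facet normal 0.137 0.029 0.990
outer loop
vertex 0.42 -2.23 -2.888
vertex 0.325 -0.883 -2.914
vertex -1.309 -2.348 -2.645
endloop
endfacet
facet normal -0.071 0.997 -0.020
outer loop
vertex -1.405 -1.001 -2.672
vertex 0.325 -0.883 -2.914
vertex -1.54 -1.03 -3.652
endloop
endfacet
facet normal -0.137 -0.030 -0.990
outer loop
vertex 0.189 -0.912 -3.895
vertex 0.285 -2.259 -3.868
vertex -1.54 -1.03 -3.652
endloop
endfacet
facet normal -0.071 0.997 -0.020
outer loop
vertex -1.54 -1.03 -3.652
vertex 0.325 -0.883 -2.914
vertex 0.189 -0.912 -3.895
endloop
endfacet
facet normal 0.988 0.068 -0.138
outer loop
vertex 0.189 -0.912 -3.895
vertex 0.42 -2.23 -2.888
vertex 0.285 -2.259 -3.868
endloop
endfacet
facet normal 0.988 0.067 -0.139
outer loop
vertex 0.325 -0.883 -2.914
vertex 0.42 -2.23 -2.888
vertex 0.189 -0.912 -3.895
endloop
endfacet

endsolid


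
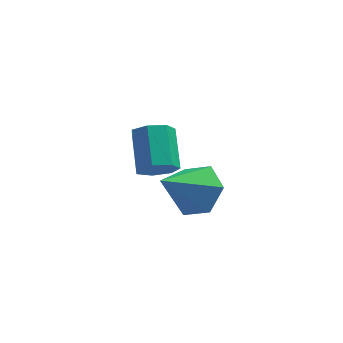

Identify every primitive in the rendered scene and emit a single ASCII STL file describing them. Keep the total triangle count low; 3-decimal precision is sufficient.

solid 
facet normal 0.117 -0.816 -0.566
outer loop
vertex 3.448 2.568 -2.91
vertex 2.994 2.185 -2.452
vertex 2.815 2.583 -3.062
endloop
endfacet
facet normal 0.204 0.578 -0.791
outer loop
vertex 3.448 2.568 -2.91
vertex 2.815 2.583 -3.062
vertex 3.259 3.898 -1.987
endloop
endfacet
facet normal 0.202 0.578 -0.791
outer loop
vertex 3.259 3.898 -1.987
vertex 2.815 2.583 -3.062
vertex 2.626 3.913 -2.138
endloop
endfacet
facet normal -0.116 0.816 0.567
outer loop
vertex 3.259 3.898 -1.987
vertex 2.626 3.913 -2.138
vertex 2.806 3.515 -1.528
endloop
endfacet
facet normal 0.117 -0.816 -0.566
outer loop
vertex 2.815 2.583 -3.062
vertex 2.994 2.185 -2.452
vertex 2.317 2.298 -2.754
endloop
endfacet
facet normal -0.634 0.379 -0.675
outer loop
vertex 2.815 2.583 -3.062
vertex 2.317 2.298 -2.754
vertex 2.626 3.913 -2.138
endloop
endfacet
facet normal -0.634 0.379 -0.675
outer loop
vertex 2.626 3.913 -2.138
vertex 2.317 2.298 -2.754
vertex 2.128 3.628 -1.83
endloop
endfacet
facet normal -0.116 0.816 0.567
outer loop
vertex 2.626 3.913 -2.138
vertex 2.128 3.628 -1.83
vertex 2.806 3.515 -1.528
endloop
endfacet
facet normal 0.116 -0.817 -0.565
outer loop
vertex 2.317 2.298 -2.754
vertex 2.994 2.185 -2.452
vertex 2.329 1.929 -2.218
endloop
endfacet
facet normal -0.993 -0.106 -0.051
outer loop
vertex 2.317 2.298 -2.754
vertex 2.329 1.929 -2.218
vertex 2.128 3.628 -1.83
endloop
endfacet
facet normal -0.993 -0.106 -0.049
outer loop
vertex 2.128 3.628 -1.83
vertex 2.329 1.929 -2.218
vertex 2.141 3.259 -1.295
endloop
endfacet
facet normal -0.116 0.816 0.566
outer loop
vertex 2.128 3.628 -1.83
vertex 2.141 3.259 -1.295
vertex 2.806 3.515 -1.528
endloop
endfacet
facet normal 0.115 -0.816 -0.566
outer loop
vertex 2.329 1.929 -2.218
vertex 2.994 2.185 -2.452
vertex 2.842 1.752 -1.859
endloop
endfacet
facet normal -0.604 -0.510 0.612
outer loop
vertex 2.329 1.929 -2.218
vertex 2.842 1.752 -1.859
vertex 2.141 3.259 -1.295
endloop
endfacet
facet normal -0.606 -0.510 0.611
outer loop
vertex 2.141 3.259 -1.295
vertex 2.842 1.752 -1.859
vertex 2.653 3.082 -0.935
endloop
endfacet
facet normal -0.116 0.816 0.566
outer loop
vertex 2.141 3.259 -1.295
vertex 2.653 3.082 -0.935
vertex 2.806 3.515 -1.528
endloop
endfacet
facet normal 0.115 -0.816 -0.566
outer loop
vertex 2.842 1.752 -1.859
vertex 2.994 2.185 -2.452
vertex 3.47 1.901 -1.946
endloop
endfacet
facet normal 0.239 -0.531 0.813
outer loop
vertex 2.842 1.752 -1.859
vertex 3.47 1.901 -1.946
vertex 2.653 3.082 -0.935
endloop
endfacet
facet normal 0.239 -0.531 0.813
outer loop
vertex 2.653 3.082 -0.935
vertex 3.47 1.901 -1.946
vertex 3.281 3.231 -1.022
endloop
endfacet
facet normal -0.115 0.816 0.566
outer loop
vertex 2.653 3.082 -0.935
vertex 3.281 3.231 -1.022
vertex 2.806 3.515 -1.528
endloop
endfacet
facet normal 0.115 -0.816 -0.567
outer loop
vertex 3.47 1.901 -1.946
vertex 2.994 2.185 -2.452
vertex 3.739 2.264 -2.414
endloop
endfacet
facet normal 0.903 -0.151 0.402
outer loop
vertex 3.47 1.901 -1.946
vertex 3.739 2.264 -2.414
vertex 3.281 3.231 -1.022
endloop
endfacet
facet normal 0.903 -0.151 0.402
outer loop
vertex 3.281 3.231 -1.022
vertex 3.739 2.264 -2.414
vertex 3.55 3.594 -1.49
endloop
endfacet
facet normal -0.116 0.816 0.566
outer loop
vertex 3.281 3.231 -1.022
vertex 3.55 3.594 -1.49
vertex 2.806 3.515 -1.528
endloop
endfacet
facet normal 0.115 -0.815 -0.567
outer loop
vertex 3.739 2.264 -2.414
vertex 2.994 2.185 -2.452
vertex 3.448 2.568 -2.91
endloop
endfacet
facet normal 0.887 0.342 -0.311
outer loop
vertex 3.739 2.264 -2.414
vertex 3.448 2.568 -2.91
vertex 3.55 3.594 -1.49
endloop
endfacet
facet normal 0.887 0.342 -0.310
outer loop
vertex 3.55 3.594 -1.49
vertex 3.448 2.568 -2.91
vertex 3.259 3.898 -1.987
endloop
endfacet
facet normal -0.116 0.816 0.567
outer loop
vertex 3.55 3.594 -1.49
vertex 3.259 3.898 -1.987
vertex 2.806 3.515 -1.528
endloop
endfacet
facet normal 0.588 0.479 -0.651
outer loop
vertex 4.711 0.026 -0.433
vertex 4.296 -0.487 -1.185
vertex 3.902 0.386 -0.899
endloop
endfacet
facet normal -0.235 0.528 0.816
outer loop
vertex 4.711 0.026 -0.433
vertex 3.902 0.386 -0.899
vertex 3.184 -1.393 0.045
endloop
endfacet
facet normal 0.589 0.479 -0.651
outer loop
vertex 3.902 0.386 -0.899
vertex 4.296 -0.487 -1.185
vertex 3.488 -0.127 -1.651
endloop
endfacet
facet normal -0.876 0.448 0.177
outer loop
vertex 3.902 0.386 -0.899
vertex 3.488 -0.127 -1.651
vertex 3.184 -1.393 0.045
endloop
endfacet
facet normal 0.589 0.479 -0.651
outer loop
vertex 3.488 -0.127 -1.651
vertex 4.296 -0.487 -1.185
vertex 3.882 -1.0 -1.937
endloop
endfacet
facet normal -0.887 -0.280 -0.368
outer loop
vertex 3.488 -0.127 -1.651
vertex 3.882 -1.0 -1.937
vertex 3.184 -1.393 0.045
endloop
endfacet
facet normal 0.588 0.480 -0.651
outer loop
vertex 3.882 -1.0 -1.937
vertex 4.296 -0.487 -1.185
vertex 4.69 -1.36 -1.472
endloop
endfacet
facet normal -0.256 -0.927 -0.274
outer loop
vertex 3.882 -1.0 -1.937
vertex 4.69 -1.36 -1.472
vertex 3.184 -1.393 0.045
endloop
endfacet
facet normal 0.588 0.480 -0.651
outer loop
vertex 4.69 -1.36 -1.472
vertex 4.296 -0.487 -1.185
vertex 5.105 -0.848 -0.72
endloop
endfacet
facet normal 0.386 -0.848 0.364
outer loop
vertex 4.69 -1.36 -1.472
vertex 5.105 -0.848 -0.72
vertex 3.184 -1.393 0.045
endloop
endfacet
facet normal 0.588 0.479 -0.651
outer loop
vertex 5.105 -0.848 -0.72
vertex 4.296 -0.487 -1.185
vertex 4.711 0.026 -0.433
endloop
endfacet
facet normal 0.397 -0.120 0.910
outer loop
vertex 5.105 -0.848 -0.72
vertex 4.711 0.026 -0.433
vertex 3.184 -1.393 0.045
endloop
endfacet

endsolid


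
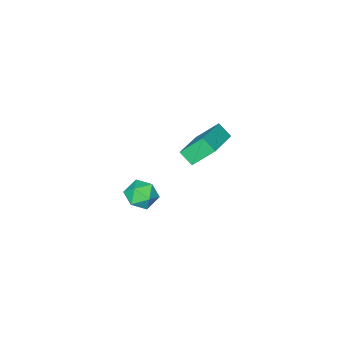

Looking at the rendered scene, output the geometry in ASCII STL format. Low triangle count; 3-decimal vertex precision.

solid 
facet normal -0.899 0.318 0.302
outer loop
vertex 1.275 1.16 -1.513
vertex 1.051 0.377 -1.355
vertex 1.412 0.833 -0.762
endloop
endfacet
facet normal -0.398 0.812 0.426
outer loop
vertex 1.275 1.16 -1.513
vertex 1.412 0.833 -0.762
vertex 1.993 1.306 -1.121
endloop
endfacet
facet normal -0.092 0.976 -0.195
outer loop
vertex 1.275 1.16 -1.513
vertex 1.993 1.306 -1.121
vertex 1.991 1.143 -1.935
endloop
endfacet
facet normal -0.402 0.585 -0.705
outer loop
vertex 1.275 1.16 -1.513
vertex 1.991 1.143 -1.935
vertex 1.408 0.568 -2.08
endloop
endfacet
facet normal -0.901 0.178 -0.397
outer loop
vertex 1.275 1.16 -1.513
vertex 1.408 0.568 -2.08
vertex 1.051 0.377 -1.355
endloop
endfacet
facet normal 0.099 0.521 0.848
outer loop
vertex 1.993 1.306 -1.121
vertex 1.412 0.833 -0.762
vertex 2.212 0.612 -0.72
endloop
endfacet
facet normal -0.711 -0.277 0.646
outer loop
vertex 1.412 0.833 -0.762
vertex 1.051 0.377 -1.355
vertex 1.629 0.037 -0.865
endloop
endfacet
facet normal -0.714 -0.505 -0.485
outer loop
vertex 1.051 0.377 -1.355
vertex 1.408 0.568 -2.08
vertex 1.627 -0.126 -1.679
endloop
endfacet
facet normal 0.094 0.153 -0.984
outer loop
vertex 1.408 0.568 -2.08
vertex 1.991 1.143 -1.935
vertex 2.208 0.347 -2.038
endloop
endfacet
facet normal 0.597 0.786 -0.159
outer loop
vertex 1.991 1.143 -1.935
vertex 1.993 1.306 -1.121
vertex 2.569 0.803 -1.445
endloop
endfacet
facet normal 0.402 -0.585 0.705
outer loop
vertex 2.345 0.02 -1.287
vertex 2.212 0.612 -0.72
vertex 1.629 0.037 -0.865
endloop
endfacet
facet normal 0.092 -0.976 0.195
outer loop
vertex 2.345 0.02 -1.287
vertex 1.629 0.037 -0.865
vertex 1.627 -0.126 -1.679
endloop
endfacet
facet normal 0.398 -0.812 -0.426
outer loop
vertex 2.345 0.02 -1.287
vertex 1.627 -0.126 -1.679
vertex 2.208 0.347 -2.038
endloop
endfacet
facet normal 0.899 -0.318 -0.302
outer loop
vertex 2.345 0.02 -1.287
vertex 2.208 0.347 -2.038
vertex 2.569 0.803 -1.445
endloop
endfacet
facet normal 0.901 -0.178 0.397
outer loop
vertex 2.345 0.02 -1.287
vertex 2.569 0.803 -1.445
vertex 2.212 0.612 -0.72
endloop
endfacet
facet normal -0.094 -0.153 0.984
outer loop
vertex 1.629 0.037 -0.865
vertex 2.212 0.612 -0.72
vertex 1.412 0.833 -0.762
endloop
endfacet
facet normal -0.597 -0.786 0.159
outer loop
vertex 1.627 -0.126 -1.679
vertex 1.629 0.037 -0.865
vertex 1.051 0.377 -1.355
endloop
endfacet
facet normal -0.099 -0.521 -0.848
outer loop
vertex 2.208 0.347 -2.038
vertex 1.627 -0.126 -1.679
vertex 1.408 0.568 -2.08
endloop
endfacet
facet normal 0.711 0.277 -0.646
outer loop
vertex 2.569 0.803 -1.445
vertex 2.208 0.347 -2.038
vertex 1.991 1.143 -1.935
endloop
endfacet
facet normal 0.714 0.505 0.485
outer loop
vertex 2.212 0.612 -0.72
vertex 2.569 0.803 -1.445
vertex 1.993 1.306 -1.121
endloop
endfacet
facet normal -0.854 -0.427 -0.298
outer loop
vertex -4.742 -1.539 -1.807
vertex -4.882 -0.865 -2.371
vertex -4.003 -2.276 -2.871
endloop
endfacet
facet normal 0.157 -0.757 0.634
outer loop
vertex -2.158 -1.355 -2.229
vertex -4.742 -1.539 -1.807
vertex -4.003 -2.276 -2.871
endloop
endfacet
facet normal -0.854 -0.427 -0.298
outer loop
vertex -4.003 -2.276 -2.871
vertex -4.882 -0.865 -2.371
vertex -4.143 -1.602 -3.435
endloop
endfacet
facet normal 0.495 -0.495 -0.714
outer loop
vertex -4.143 -1.602 -3.435
vertex -2.158 -1.355 -2.229
vertex -4.003 -2.276 -2.871
endloop
endfacet
facet normal -0.495 0.495 0.714
outer loop
vertex -4.742 -1.539 -1.807
vertex -3.037 0.056 -1.729
vertex -4.882 -0.865 -2.371
endloop
endfacet
facet normal 0.157 -0.757 0.634
outer loop
vertex -2.897 -0.618 -1.165
vertex -4.742 -1.539 -1.807
vertex -2.158 -1.355 -2.229
endloop
endfacet
facet normal -0.495 0.495 0.714
outer loop
vertex -2.897 -0.618 -1.165
vertex -3.037 0.056 -1.729
vertex -4.742 -1.539 -1.807
endloop
endfacet
facet normal -0.157 0.757 -0.634
outer loop
vertex -4.882 -0.865 -2.371
vertex -3.037 0.056 -1.729
vertex -4.143 -1.602 -3.435
endloop
endfacet
facet normal 0.495 -0.495 -0.714
outer loop
vertex -2.298 -0.681 -2.793
vertex -2.158 -1.355 -2.229
vertex -4.143 -1.602 -3.435
endloop
endfacet
facet normal -0.157 0.757 -0.634
outer loop
vertex -4.143 -1.602 -3.435
vertex -3.037 0.056 -1.729
vertex -2.298 -0.681 -2.793
endloop
endfacet
facet normal 0.854 0.427 0.298
outer loop
vertex -2.298 -0.681 -2.793
vertex -2.897 -0.618 -1.165
vertex -2.158 -1.355 -2.229
endloop
endfacet
facet normal 0.854 0.427 0.298
outer loop
vertex -3.037 0.056 -1.729
vertex -2.897 -0.618 -1.165
vertex -2.298 -0.681 -2.793
endloop
endfacet

endsolid


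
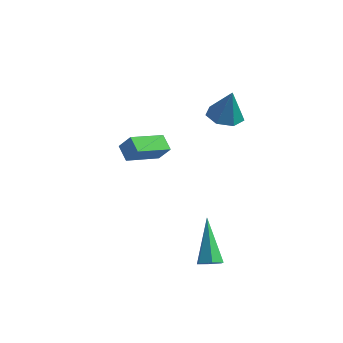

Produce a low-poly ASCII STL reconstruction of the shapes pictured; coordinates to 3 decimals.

solid 
facet normal -0.602 0.004 -0.798
outer loop
vertex -3.779 0.114 -0.388
vertex -4.351 0.589 0.046
vertex -2.983 1.615 -0.98
endloop
endfacet
facet normal 0.664 -0.551 -0.505
outer loop
vertex -2.429 1.611 -0.246
vertex -3.779 0.114 -0.388
vertex -2.983 1.615 -0.98
endloop
endfacet
facet normal -0.602 0.004 -0.798
outer loop
vertex -2.983 1.615 -0.98
vertex -4.351 0.589 0.046
vertex -3.554 2.09 -0.547
endloop
endfacet
facet normal 0.443 0.834 -0.330
outer loop
vertex -3.554 2.09 -0.547
vertex -2.429 1.611 -0.246
vertex -2.983 1.615 -0.98
endloop
endfacet
facet normal -0.443 -0.834 0.329
outer loop
vertex -3.779 0.114 -0.388
vertex -3.797 0.585 0.78
vertex -4.351 0.589 0.046
endloop
endfacet
facet normal 0.665 -0.552 -0.503
outer loop
vertex -3.226 0.11 0.347
vertex -3.779 0.114 -0.388
vertex -2.429 1.611 -0.246
endloop
endfacet
facet normal -0.444 -0.834 0.329
outer loop
vertex -3.226 0.11 0.347
vertex -3.797 0.585 0.78
vertex -3.779 0.114 -0.388
endloop
endfacet
facet normal -0.664 0.552 0.504
outer loop
vertex -4.351 0.589 0.046
vertex -3.797 0.585 0.78
vertex -3.554 2.09 -0.547
endloop
endfacet
facet normal 0.443 0.834 -0.329
outer loop
vertex -3.001 2.086 0.188
vertex -2.429 1.611 -0.246
vertex -3.554 2.09 -0.547
endloop
endfacet
facet normal -0.665 0.551 0.503
outer loop
vertex -3.554 2.09 -0.547
vertex -3.797 0.585 0.78
vertex -3.001 2.086 0.188
endloop
endfacet
facet normal 0.602 -0.004 0.798
outer loop
vertex -3.001 2.086 0.188
vertex -3.226 0.11 0.347
vertex -2.429 1.611 -0.246
endloop
endfacet
facet normal 0.602 -0.004 0.799
outer loop
vertex -3.797 0.585 0.78
vertex -3.226 0.11 0.347
vertex -3.001 2.086 0.188
endloop
endfacet
facet normal 0.334 -0.597 -0.729
outer loop
vertex 2.105 -4.268 -1.663
vertex 1.875 -3.929 -2.046
vertex 2.402 -3.843 -1.875
endloop
endfacet
facet normal 0.688 -0.124 0.715
outer loop
vertex 2.105 -4.268 -1.663
vertex 2.402 -3.843 -1.875
vertex 1.145 -2.631 -0.454
endloop
endfacet
facet normal 0.334 -0.596 -0.730
outer loop
vertex 2.402 -3.843 -1.875
vertex 1.875 -3.929 -2.046
vertex 2.172 -3.504 -2.257
endloop
endfacet
facet normal 0.755 0.645 0.118
outer loop
vertex 2.402 -3.843 -1.875
vertex 2.172 -3.504 -2.257
vertex 1.145 -2.631 -0.454
endloop
endfacet
facet normal 0.336 -0.597 -0.729
outer loop
vertex 2.172 -3.504 -2.257
vertex 1.875 -3.929 -2.046
vertex 1.646 -3.591 -2.428
endloop
endfacet
facet normal -0.006 0.899 -0.439
outer loop
vertex 2.172 -3.504 -2.257
vertex 1.646 -3.591 -2.428
vertex 1.145 -2.631 -0.454
endloop
endfacet
facet normal 0.334 -0.597 -0.729
outer loop
vertex 1.646 -3.591 -2.428
vertex 1.875 -3.929 -2.046
vertex 1.349 -4.016 -2.216
endloop
endfacet
facet normal -0.833 0.384 -0.398
outer loop
vertex 1.646 -3.591 -2.428
vertex 1.349 -4.016 -2.216
vertex 1.145 -2.631 -0.454
endloop
endfacet
facet normal 0.335 -0.596 -0.730
outer loop
vertex 1.349 -4.016 -2.216
vertex 1.875 -3.929 -2.046
vertex 1.579 -4.355 -1.834
endloop
endfacet
facet normal -0.901 -0.386 0.199
outer loop
vertex 1.349 -4.016 -2.216
vertex 1.579 -4.355 -1.834
vertex 1.145 -2.631 -0.454
endloop
endfacet
facet normal 0.336 -0.596 -0.729
outer loop
vertex 1.579 -4.355 -1.834
vertex 1.875 -3.929 -2.046
vertex 2.105 -4.268 -1.663
endloop
endfacet
facet normal -0.140 -0.640 0.756
outer loop
vertex 1.579 -4.355 -1.834
vertex 2.105 -4.268 -1.663
vertex 1.145 -2.631 -0.454
endloop
endfacet
facet normal -0.211 -0.001 -0.977
outer loop
vertex 0.63 1.122 2.449
vertex 0.011 1.66 2.582
vertex 0.807 1.819 2.41
endloop
endfacet
facet normal 0.941 -0.225 0.251
outer loop
vertex 0.63 1.122 2.449
vertex 0.807 1.819 2.41
vertex 0.329 1.66 4.058
endloop
endfacet
facet normal -0.211 -0.000 -0.977
outer loop
vertex 0.807 1.819 2.41
vertex 0.011 1.66 2.582
vertex 0.385 2.396 2.501
endloop
endfacet
facet normal 0.795 0.537 0.282
outer loop
vertex 0.807 1.819 2.41
vertex 0.385 2.396 2.501
vertex 0.329 1.66 4.058
endloop
endfacet
facet normal -0.211 -0.000 -0.977
outer loop
vertex 0.385 2.396 2.501
vertex 0.011 1.66 2.582
vertex -0.319 2.418 2.653
endloop
endfacet
facet normal 0.120 0.896 0.428
outer loop
vertex 0.385 2.396 2.501
vertex -0.319 2.418 2.653
vertex 0.329 1.66 4.058
endloop
endfacet
facet normal -0.210 -0.000 -0.978
outer loop
vertex -0.319 2.418 2.653
vertex 0.011 1.66 2.582
vertex -0.774 1.869 2.751
endloop
endfacet
facet normal -0.575 0.580 0.578
outer loop
vertex -0.319 2.418 2.653
vertex -0.774 1.869 2.751
vertex 0.329 1.66 4.058
endloop
endfacet
facet normal -0.210 -0.000 -0.978
outer loop
vertex -0.774 1.869 2.751
vertex 0.011 1.66 2.582
vertex -0.639 1.162 2.722
endloop
endfacet
facet normal -0.766 -0.172 0.619
outer loop
vertex -0.774 1.869 2.751
vertex -0.639 1.162 2.722
vertex 0.329 1.66 4.058
endloop
endfacet
facet normal -0.210 -0.001 -0.978
outer loop
vertex -0.639 1.162 2.722
vertex 0.011 1.66 2.582
vertex -0.014 0.83 2.588
endloop
endfacet
facet normal -0.310 -0.795 0.521
outer loop
vertex -0.639 1.162 2.722
vertex -0.014 0.83 2.588
vertex 0.329 1.66 4.058
endloop
endfacet
facet normal -0.211 -0.001 -0.978
outer loop
vertex -0.014 0.83 2.588
vertex 0.011 1.66 2.582
vertex 0.63 1.122 2.449
endloop
endfacet
facet normal 0.449 -0.819 0.358
outer loop
vertex -0.014 0.83 2.588
vertex 0.63 1.122 2.449
vertex 0.329 1.66 4.058
endloop
endfacet

endsolid


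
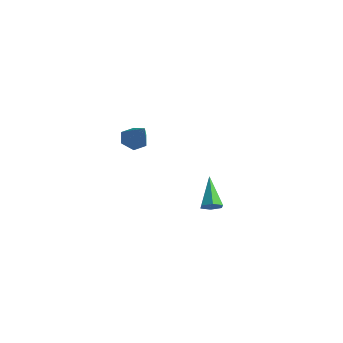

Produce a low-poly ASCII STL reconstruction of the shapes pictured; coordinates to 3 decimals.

solid 
facet normal -0.610 0.223 -0.761
outer loop
vertex -0.224 -0.525 2.045
vertex -0.722 -0.747 2.379
vertex -0.555 -0.131 2.426
endloop
endfacet
facet normal 0.779 0.626 0.029
outer loop
vertex -0.224 -0.525 2.045
vertex -0.555 -0.131 2.426
vertex 0.162 -1.073 3.481
endloop
endfacet
facet normal -0.611 0.224 -0.759
outer loop
vertex -0.555 -0.131 2.426
vertex -0.722 -0.747 2.379
vertex -1.053 -0.354 2.761
endloop
endfacet
facet normal 0.081 0.770 0.633
outer loop
vertex -0.555 -0.131 2.426
vertex -1.053 -0.354 2.761
vertex 0.162 -1.073 3.481
endloop
endfacet
facet normal -0.610 0.224 -0.760
outer loop
vertex -1.053 -0.354 2.761
vertex -0.722 -0.747 2.379
vertex -1.221 -0.97 2.714
endloop
endfacet
facet normal -0.480 0.064 0.875
outer loop
vertex -1.053 -0.354 2.761
vertex -1.221 -0.97 2.714
vertex 0.162 -1.073 3.481
endloop
endfacet
facet normal -0.610 0.224 -0.760
outer loop
vertex -1.221 -0.97 2.714
vertex -0.722 -0.747 2.379
vertex -0.89 -1.363 2.332
endloop
endfacet
facet normal -0.343 -0.787 0.513
outer loop
vertex -1.221 -0.97 2.714
vertex -0.89 -1.363 2.332
vertex 0.162 -1.073 3.481
endloop
endfacet
facet normal -0.610 0.224 -0.760
outer loop
vertex -0.89 -1.363 2.332
vertex -0.722 -0.747 2.379
vertex -0.392 -1.141 1.998
endloop
endfacet
facet normal 0.355 -0.931 -0.090
outer loop
vertex -0.89 -1.363 2.332
vertex -0.392 -1.141 1.998
vertex 0.162 -1.073 3.481
endloop
endfacet
facet normal -0.610 0.224 -0.760
outer loop
vertex -0.392 -1.141 1.998
vertex -0.722 -0.747 2.379
vertex -0.224 -0.525 2.045
endloop
endfacet
facet normal 0.916 -0.225 -0.332
outer loop
vertex -0.392 -1.141 1.998
vertex -0.224 -0.525 2.045
vertex 0.162 -1.073 3.481
endloop
endfacet
facet normal 0.506 -0.548 -0.667
outer loop
vertex 0.616 2.995 -2.95
vertex 0.357 3.255 -3.36
vertex 0.831 3.454 -3.164
endloop
endfacet
facet normal 0.612 0.081 0.787
outer loop
vertex 0.616 2.995 -2.95
vertex 0.831 3.454 -3.164
vertex -0.537 4.225 -2.18
endloop
endfacet
facet normal 0.506 -0.548 -0.666
outer loop
vertex 0.831 3.454 -3.164
vertex 0.357 3.255 -3.36
vertex 0.573 3.714 -3.574
endloop
endfacet
facet normal 0.568 0.809 0.156
outer loop
vertex 0.831 3.454 -3.164
vertex 0.573 3.714 -3.574
vertex -0.537 4.225 -2.18
endloop
endfacet
facet normal 0.506 -0.548 -0.666
outer loop
vertex 0.573 3.714 -3.574
vertex 0.357 3.255 -3.36
vertex 0.099 3.515 -3.77
endloop
endfacet
facet normal -0.176 0.871 -0.459
outer loop
vertex 0.573 3.714 -3.574
vertex 0.099 3.515 -3.77
vertex -0.537 4.225 -2.18
endloop
endfacet
facet normal 0.506 -0.548 -0.666
outer loop
vertex 0.099 3.515 -3.77
vertex 0.357 3.255 -3.36
vertex -0.116 3.056 -3.556
endloop
endfacet
facet normal -0.874 0.204 -0.441
outer loop
vertex 0.099 3.515 -3.77
vertex -0.116 3.056 -3.556
vertex -0.537 4.225 -2.18
endloop
endfacet
facet normal 0.506 -0.548 -0.666
outer loop
vertex -0.116 3.056 -3.556
vertex 0.357 3.255 -3.36
vertex 0.142 2.796 -3.146
endloop
endfacet
facet normal -0.830 -0.523 0.191
outer loop
vertex -0.116 3.056 -3.556
vertex 0.142 2.796 -3.146
vertex -0.537 4.225 -2.18
endloop
endfacet
facet normal 0.506 -0.548 -0.667
outer loop
vertex 0.142 2.796 -3.146
vertex 0.357 3.255 -3.36
vertex 0.616 2.995 -2.95
endloop
endfacet
facet normal -0.087 -0.586 0.806
outer loop
vertex 0.142 2.796 -3.146
vertex 0.616 2.995 -2.95
vertex -0.537 4.225 -2.18
endloop
endfacet

endsolid


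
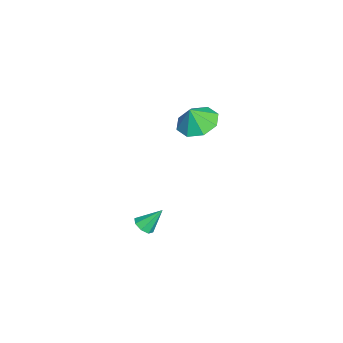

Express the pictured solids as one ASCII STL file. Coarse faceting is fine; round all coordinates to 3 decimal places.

solid 
facet normal -0.213 0.317 -0.924
outer loop
vertex -0.83 3.422 3.157
vertex -1.65 3.823 3.484
vertex -0.734 4.125 3.376
endloop
endfacet
facet normal 0.871 -0.251 0.423
outer loop
vertex -0.83 3.422 3.157
vertex -0.734 4.125 3.376
vertex -1.43 3.497 4.436
endloop
endfacet
facet normal -0.213 0.317 -0.924
outer loop
vertex -0.734 4.125 3.376
vertex -1.65 3.823 3.484
vertex -1.175 4.651 3.658
endloop
endfacet
facet normal 0.725 0.268 0.635
outer loop
vertex -0.734 4.125 3.376
vertex -1.175 4.651 3.658
vertex -1.43 3.497 4.436
endloop
endfacet
facet normal -0.214 0.317 -0.924
outer loop
vertex -1.175 4.651 3.658
vertex -1.65 3.823 3.484
vertex -1.894 4.692 3.839
endloop
endfacet
facet normal 0.238 0.506 0.829
outer loop
vertex -1.175 4.651 3.658
vertex -1.894 4.692 3.839
vertex -1.43 3.497 4.436
endloop
endfacet
facet normal -0.213 0.318 -0.924
outer loop
vertex -1.894 4.692 3.839
vertex -1.65 3.823 3.484
vertex -2.47 4.225 3.811
endloop
endfacet
facet normal -0.308 0.327 0.893
outer loop
vertex -1.894 4.692 3.839
vertex -2.47 4.225 3.811
vertex -1.43 3.497 4.436
endloop
endfacet
facet normal -0.213 0.317 -0.924
outer loop
vertex -2.47 4.225 3.811
vertex -1.65 3.823 3.484
vertex -2.566 3.522 3.592
endloop
endfacet
facet normal -0.591 -0.165 0.790
outer loop
vertex -2.47 4.225 3.811
vertex -2.566 3.522 3.592
vertex -1.43 3.497 4.436
endloop
endfacet
facet normal -0.213 0.316 -0.925
outer loop
vertex -2.566 3.522 3.592
vertex -1.65 3.823 3.484
vertex -2.124 2.995 3.31
endloop
endfacet
facet normal -0.445 -0.683 0.579
outer loop
vertex -2.566 3.522 3.592
vertex -2.124 2.995 3.31
vertex -1.43 3.497 4.436
endloop
endfacet
facet normal -0.213 0.316 -0.924
outer loop
vertex -2.124 2.995 3.31
vertex -1.65 3.823 3.484
vertex -1.405 2.954 3.13
endloop
endfacet
facet normal 0.044 -0.922 0.384
outer loop
vertex -2.124 2.995 3.31
vertex -1.405 2.954 3.13
vertex -1.43 3.497 4.436
endloop
endfacet
facet normal -0.214 0.316 -0.924
outer loop
vertex -1.405 2.954 3.13
vertex -1.65 3.823 3.484
vertex -0.83 3.422 3.157
endloop
endfacet
facet normal 0.589 -0.742 0.320
outer loop
vertex -1.405 2.954 3.13
vertex -0.83 3.422 3.157
vertex -1.43 3.497 4.436
endloop
endfacet
facet normal 0.117 -0.636 -0.763
outer loop
vertex 0.044 1.265 -2.038
vertex -0.207 1.612 -2.366
vertex 0.306 1.529 -2.218
endloop
endfacet
facet normal 0.666 -0.166 0.727
outer loop
vertex 0.044 1.265 -2.038
vertex 0.306 1.529 -2.218
vertex -0.353 2.408 -1.414
endloop
endfacet
facet normal 0.117 -0.638 -0.762
outer loop
vertex 0.306 1.529 -2.218
vertex -0.207 1.612 -2.366
vertex 0.267 1.842 -2.486
endloop
endfacet
facet normal 0.875 0.373 0.309
outer loop
vertex 0.306 1.529 -2.218
vertex 0.267 1.842 -2.486
vertex -0.353 2.408 -1.414
endloop
endfacet
facet normal 0.116 -0.637 -0.762
outer loop
vertex 0.267 1.842 -2.486
vertex -0.207 1.612 -2.366
vertex -0.049 2.02 -2.683
endloop
endfacet
facet normal 0.544 0.830 -0.123
outer loop
vertex 0.267 1.842 -2.486
vertex -0.049 2.02 -2.683
vertex -0.353 2.408 -1.414
endloop
endfacet
facet normal 0.117 -0.637 -0.762
outer loop
vertex -0.049 2.02 -2.683
vertex -0.207 1.612 -2.366
vertex -0.458 1.959 -2.695
endloop
endfacet
facet normal -0.131 0.939 -0.318
outer loop
vertex -0.049 2.02 -2.683
vertex -0.458 1.959 -2.695
vertex -0.353 2.408 -1.414
endloop
endfacet
facet normal 0.117 -0.638 -0.761
outer loop
vertex -0.458 1.959 -2.695
vertex -0.207 1.612 -2.366
vertex -0.72 1.695 -2.514
endloop
endfacet
facet normal -0.754 0.637 -0.162
outer loop
vertex -0.458 1.959 -2.695
vertex -0.72 1.695 -2.514
vertex -0.353 2.408 -1.414
endloop
endfacet
facet normal 0.117 -0.636 -0.763
outer loop
vertex -0.72 1.695 -2.514
vertex -0.207 1.612 -2.366
vertex -0.681 1.382 -2.247
endloop
endfacet
facet normal -0.961 0.099 0.257
outer loop
vertex -0.72 1.695 -2.514
vertex -0.681 1.382 -2.247
vertex -0.353 2.408 -1.414
endloop
endfacet
facet normal 0.117 -0.636 -0.763
outer loop
vertex -0.681 1.382 -2.247
vertex -0.207 1.612 -2.366
vertex -0.365 1.204 -2.05
endloop
endfacet
facet normal -0.631 -0.358 0.689
outer loop
vertex -0.681 1.382 -2.247
vertex -0.365 1.204 -2.05
vertex -0.353 2.408 -1.414
endloop
endfacet
facet normal 0.117 -0.636 -0.763
outer loop
vertex -0.365 1.204 -2.05
vertex -0.207 1.612 -2.366
vertex 0.044 1.265 -2.038
endloop
endfacet
facet normal 0.044 -0.467 0.883
outer loop
vertex -0.365 1.204 -2.05
vertex 0.044 1.265 -2.038
vertex -0.353 2.408 -1.414
endloop
endfacet

endsolid


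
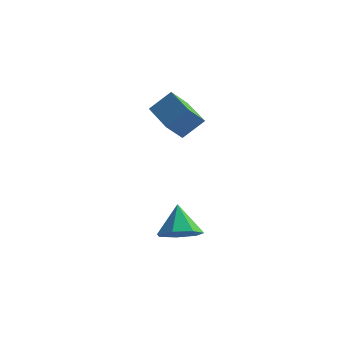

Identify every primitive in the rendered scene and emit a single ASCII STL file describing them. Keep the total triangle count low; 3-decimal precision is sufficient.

solid 
facet normal 0.305 -0.446 -0.842
outer loop
vertex -0.805 -2.474 -2.923
vertex -1.703 -2.901 -3.022
vertex -1.39 -2.02 -3.375
endloop
endfacet
facet normal 0.440 0.851 0.286
outer loop
vertex -0.805 -2.474 -2.923
vertex -1.39 -2.02 -3.375
vertex -2.197 -2.179 -1.658
endloop
endfacet
facet normal 0.305 -0.446 -0.842
outer loop
vertex -1.39 -2.02 -3.375
vertex -1.703 -2.901 -3.022
vertex -2.211 -2.23 -3.561
endloop
endfacet
facet normal -0.243 0.970 -0.024
outer loop
vertex -1.39 -2.02 -3.375
vertex -2.211 -2.23 -3.561
vertex -2.197 -2.179 -1.658
endloop
endfacet
facet normal 0.304 -0.446 -0.842
outer loop
vertex -2.211 -2.23 -3.561
vertex -1.703 -2.901 -3.022
vertex -2.65 -2.945 -3.341
endloop
endfacet
facet normal -0.853 0.521 -0.008
outer loop
vertex -2.211 -2.23 -3.561
vertex -2.65 -2.945 -3.341
vertex -2.197 -2.179 -1.658
endloop
endfacet
facet normal 0.304 -0.446 -0.842
outer loop
vertex -2.65 -2.945 -3.341
vertex -1.703 -2.901 -3.022
vertex -2.376 -3.628 -2.88
endloop
endfacet
facet normal -0.933 -0.157 0.323
outer loop
vertex -2.65 -2.945 -3.341
vertex -2.376 -3.628 -2.88
vertex -2.197 -2.179 -1.658
endloop
endfacet
facet normal 0.304 -0.446 -0.842
outer loop
vertex -2.376 -3.628 -2.88
vertex -1.703 -2.901 -3.022
vertex -1.595 -3.763 -2.526
endloop
endfacet
facet normal -0.421 -0.554 0.718
outer loop
vertex -2.376 -3.628 -2.88
vertex -1.595 -3.763 -2.526
vertex -2.197 -2.179 -1.658
endloop
endfacet
facet normal 0.305 -0.446 -0.842
outer loop
vertex -1.595 -3.763 -2.526
vertex -1.703 -2.901 -3.022
vertex -0.896 -3.25 -2.545
endloop
endfacet
facet normal 0.296 -0.370 0.881
outer loop
vertex -1.595 -3.763 -2.526
vertex -0.896 -3.25 -2.545
vertex -2.197 -2.179 -1.658
endloop
endfacet
facet normal 0.305 -0.446 -0.842
outer loop
vertex -0.896 -3.25 -2.545
vertex -1.703 -2.901 -3.022
vertex -0.805 -2.474 -2.923
endloop
endfacet
facet normal 0.679 0.255 0.688
outer loop
vertex -0.896 -3.25 -2.545
vertex -0.805 -2.474 -2.923
vertex -2.197 -2.179 -1.658
endloop
endfacet
facet normal -0.744 0.635 0.205
outer loop
vertex -4.229 1.064 3.5
vertex -3.83 1.785 2.713
vertex -4.991 0.471 2.57
endloop
endfacet
facet normal -0.351 -0.633 0.691
outer loop
vertex -3.45 -0.845 2.147
vertex -4.229 1.064 3.5
vertex -4.991 0.471 2.57
endloop
endfacet
facet normal -0.745 0.636 0.204
outer loop
vertex -4.991 0.471 2.57
vertex -3.83 1.785 2.713
vertex -4.591 1.192 1.783
endloop
endfacet
facet normal -0.568 -0.442 -0.694
outer loop
vertex -4.591 1.192 1.783
vertex -3.45 -0.845 2.147
vertex -4.991 0.471 2.57
endloop
endfacet
facet normal 0.568 0.443 0.694
outer loop
vertex -4.229 1.064 3.5
vertex -2.289 0.469 2.29
vertex -3.83 1.785 2.713
endloop
endfacet
facet normal -0.351 -0.633 0.690
outer loop
vertex -2.689 -0.252 3.077
vertex -4.229 1.064 3.5
vertex -3.45 -0.845 2.147
endloop
endfacet
facet normal 0.568 0.442 0.694
outer loop
vertex -2.689 -0.252 3.077
vertex -2.289 0.469 2.29
vertex -4.229 1.064 3.5
endloop
endfacet
facet normal 0.351 0.633 -0.690
outer loop
vertex -3.83 1.785 2.713
vertex -2.289 0.469 2.29
vertex -4.591 1.192 1.783
endloop
endfacet
facet normal -0.569 -0.442 -0.694
outer loop
vertex -3.051 -0.124 1.36
vertex -3.45 -0.845 2.147
vertex -4.591 1.192 1.783
endloop
endfacet
facet normal 0.351 0.632 -0.691
outer loop
vertex -4.591 1.192 1.783
vertex -2.289 0.469 2.29
vertex -3.051 -0.124 1.36
endloop
endfacet
facet normal 0.745 -0.635 -0.204
outer loop
vertex -3.051 -0.124 1.36
vertex -2.689 -0.252 3.077
vertex -3.45 -0.845 2.147
endloop
endfacet
facet normal 0.744 -0.636 -0.204
outer loop
vertex -2.289 0.469 2.29
vertex -2.689 -0.252 3.077
vertex -3.051 -0.124 1.36
endloop
endfacet

endsolid


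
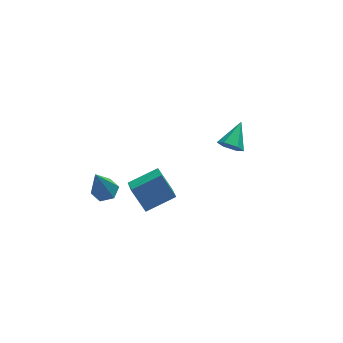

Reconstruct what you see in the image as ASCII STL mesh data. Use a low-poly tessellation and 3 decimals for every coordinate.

solid 
facet normal -0.504 -0.707 -0.496
outer loop
vertex 3.505 3.262 -2.067
vertex 3.134 3.1 -1.459
vertex 2.878 3.605 -1.919
endloop
endfacet
facet normal 0.267 0.750 -0.605
outer loop
vertex 3.505 3.262 -2.067
vertex 2.878 3.605 -1.919
vertex 3.946 4.24 -0.661
endloop
endfacet
facet normal -0.505 -0.707 -0.495
outer loop
vertex 2.878 3.605 -1.919
vertex 3.134 3.1 -1.459
vertex 2.507 3.444 -1.311
endloop
endfacet
facet normal -0.466 0.883 -0.050
outer loop
vertex 2.878 3.605 -1.919
vertex 2.507 3.444 -1.311
vertex 3.946 4.24 -0.661
endloop
endfacet
facet normal -0.505 -0.707 -0.495
outer loop
vertex 2.507 3.444 -1.311
vertex 3.134 3.1 -1.459
vertex 2.764 2.939 -0.851
endloop
endfacet
facet normal -0.550 0.392 0.738
outer loop
vertex 2.507 3.444 -1.311
vertex 2.764 2.939 -0.851
vertex 3.946 4.24 -0.661
endloop
endfacet
facet normal -0.505 -0.707 -0.495
outer loop
vertex 2.764 2.939 -0.851
vertex 3.134 3.1 -1.459
vertex 3.391 2.595 -0.999
endloop
endfacet
facet normal 0.101 -0.233 0.967
outer loop
vertex 2.764 2.939 -0.851
vertex 3.391 2.595 -0.999
vertex 3.946 4.24 -0.661
endloop
endfacet
facet normal -0.503 -0.708 -0.496
outer loop
vertex 3.391 2.595 -0.999
vertex 3.134 3.1 -1.459
vertex 3.762 2.757 -1.606
endloop
endfacet
facet normal 0.834 -0.366 0.412
outer loop
vertex 3.391 2.595 -0.999
vertex 3.762 2.757 -1.606
vertex 3.946 4.24 -0.661
endloop
endfacet
facet normal -0.503 -0.708 -0.496
outer loop
vertex 3.762 2.757 -1.606
vertex 3.134 3.1 -1.459
vertex 3.505 3.262 -2.067
endloop
endfacet
facet normal 0.919 0.125 -0.375
outer loop
vertex 3.762 2.757 -1.606
vertex 3.505 3.262 -2.067
vertex 3.946 4.24 -0.661
endloop
endfacet
facet normal 0.245 0.222 -0.944
outer loop
vertex -2.863 1.569 -2.018
vertex -3.571 1.615 -2.191
vertex -3.213 2.207 -1.959
endloop
endfacet
facet normal 0.738 0.352 0.576
outer loop
vertex -2.863 1.569 -2.018
vertex -3.213 2.207 -1.959
vertex -4.089 1.145 -0.189
endloop
endfacet
facet normal 0.245 0.222 -0.944
outer loop
vertex -3.213 2.207 -1.959
vertex -3.571 1.615 -2.191
vertex -3.921 2.253 -2.132
endloop
endfacet
facet normal -0.063 0.869 0.490
outer loop
vertex -3.213 2.207 -1.959
vertex -3.921 2.253 -2.132
vertex -4.089 1.145 -0.189
endloop
endfacet
facet normal 0.244 0.221 -0.944
outer loop
vertex -3.921 2.253 -2.132
vertex -3.571 1.615 -2.191
vertex -4.278 1.66 -2.363
endloop
endfacet
facet normal -0.872 0.454 0.183
outer loop
vertex -3.921 2.253 -2.132
vertex -4.278 1.66 -2.363
vertex -4.089 1.145 -0.189
endloop
endfacet
facet normal 0.244 0.221 -0.944
outer loop
vertex -4.278 1.66 -2.363
vertex -3.571 1.615 -2.191
vertex -3.928 1.022 -2.422
endloop
endfacet
facet normal -0.878 -0.478 -0.037
outer loop
vertex -4.278 1.66 -2.363
vertex -3.928 1.022 -2.422
vertex -4.089 1.145 -0.189
endloop
endfacet
facet normal 0.244 0.221 -0.944
outer loop
vertex -3.928 1.022 -2.422
vertex -3.571 1.615 -2.191
vertex -3.221 0.977 -2.25
endloop
endfacet
facet normal -0.075 -0.996 0.049
outer loop
vertex -3.928 1.022 -2.422
vertex -3.221 0.977 -2.25
vertex -4.089 1.145 -0.189
endloop
endfacet
facet normal 0.245 0.222 -0.944
outer loop
vertex -3.221 0.977 -2.25
vertex -3.571 1.615 -2.191
vertex -2.863 1.569 -2.018
endloop
endfacet
facet normal 0.732 -0.582 0.356
outer loop
vertex -3.221 0.977 -2.25
vertex -2.863 1.569 -2.018
vertex -4.089 1.145 -0.189
endloop
endfacet
facet normal -0.919 -0.167 -0.356
outer loop
vertex -2.918 -2.508 2.307
vertex -2.916 -1.577 1.866
vertex -2.332 -3.096 1.07
endloop
endfacet
facet normal -0.002 -0.904 0.428
outer loop
vertex -0.824 -2.823 1.654
vertex -2.918 -2.508 2.307
vertex -2.332 -3.096 1.07
endloop
endfacet
facet normal -0.919 -0.167 -0.356
outer loop
vertex -2.332 -3.096 1.07
vertex -2.916 -1.577 1.866
vertex -2.33 -2.165 0.629
endloop
endfacet
facet normal 0.393 -0.394 -0.831
outer loop
vertex -2.33 -2.165 0.629
vertex -0.824 -2.823 1.654
vertex -2.332 -3.096 1.07
endloop
endfacet
facet normal -0.393 0.394 0.831
outer loop
vertex -2.918 -2.508 2.307
vertex -1.408 -1.304 2.45
vertex -2.916 -1.577 1.866
endloop
endfacet
facet normal -0.002 -0.904 0.428
outer loop
vertex -1.41 -2.235 2.891
vertex -2.918 -2.508 2.307
vertex -0.824 -2.823 1.654
endloop
endfacet
facet normal -0.393 0.394 0.831
outer loop
vertex -1.41 -2.235 2.891
vertex -1.408 -1.304 2.45
vertex -2.918 -2.508 2.307
endloop
endfacet
facet normal 0.002 0.904 -0.428
outer loop
vertex -2.916 -1.577 1.866
vertex -1.408 -1.304 2.45
vertex -2.33 -2.165 0.629
endloop
endfacet
facet normal 0.393 -0.394 -0.831
outer loop
vertex -0.822 -1.892 1.213
vertex -0.824 -2.823 1.654
vertex -2.33 -2.165 0.629
endloop
endfacet
facet normal 0.002 0.904 -0.428
outer loop
vertex -2.33 -2.165 0.629
vertex -1.408 -1.304 2.45
vertex -0.822 -1.892 1.213
endloop
endfacet
facet normal 0.919 0.167 0.356
outer loop
vertex -0.822 -1.892 1.213
vertex -1.41 -2.235 2.891
vertex -0.824 -2.823 1.654
endloop
endfacet
facet normal 0.919 0.167 0.356
outer loop
vertex -1.408 -1.304 2.45
vertex -1.41 -2.235 2.891
vertex -0.822 -1.892 1.213
endloop
endfacet

endsolid
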